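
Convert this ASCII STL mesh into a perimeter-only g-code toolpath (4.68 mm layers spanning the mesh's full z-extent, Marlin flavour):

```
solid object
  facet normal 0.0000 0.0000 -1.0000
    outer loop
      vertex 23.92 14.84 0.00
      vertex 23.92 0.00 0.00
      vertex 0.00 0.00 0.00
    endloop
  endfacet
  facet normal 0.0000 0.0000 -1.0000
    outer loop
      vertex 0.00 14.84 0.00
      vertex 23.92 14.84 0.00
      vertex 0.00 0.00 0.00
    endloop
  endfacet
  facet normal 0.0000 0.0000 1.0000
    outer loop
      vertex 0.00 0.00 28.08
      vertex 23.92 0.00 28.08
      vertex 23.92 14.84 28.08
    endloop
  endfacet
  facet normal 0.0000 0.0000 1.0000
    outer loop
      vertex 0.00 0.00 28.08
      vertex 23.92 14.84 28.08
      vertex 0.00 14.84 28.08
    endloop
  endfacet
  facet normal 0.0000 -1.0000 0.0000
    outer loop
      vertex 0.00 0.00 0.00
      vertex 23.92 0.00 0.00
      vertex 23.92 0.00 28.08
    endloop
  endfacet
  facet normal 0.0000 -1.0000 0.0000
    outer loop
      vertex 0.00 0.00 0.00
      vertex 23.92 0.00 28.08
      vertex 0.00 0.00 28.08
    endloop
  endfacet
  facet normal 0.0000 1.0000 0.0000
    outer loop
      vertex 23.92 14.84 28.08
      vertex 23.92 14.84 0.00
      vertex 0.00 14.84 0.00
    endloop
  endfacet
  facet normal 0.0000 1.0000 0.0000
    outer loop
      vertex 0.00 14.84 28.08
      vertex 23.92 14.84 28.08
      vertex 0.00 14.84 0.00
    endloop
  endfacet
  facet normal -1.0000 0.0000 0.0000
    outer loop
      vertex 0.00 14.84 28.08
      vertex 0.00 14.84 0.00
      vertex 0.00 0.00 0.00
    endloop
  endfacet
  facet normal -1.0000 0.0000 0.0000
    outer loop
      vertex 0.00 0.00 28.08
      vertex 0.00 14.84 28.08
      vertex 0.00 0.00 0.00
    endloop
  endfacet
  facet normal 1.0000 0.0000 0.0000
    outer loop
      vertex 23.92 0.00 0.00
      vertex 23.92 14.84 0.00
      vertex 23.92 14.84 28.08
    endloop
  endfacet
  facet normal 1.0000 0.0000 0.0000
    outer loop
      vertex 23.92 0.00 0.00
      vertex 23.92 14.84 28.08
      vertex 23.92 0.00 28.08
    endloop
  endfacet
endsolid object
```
; perimeter-only toolpath
G21 ; units = mm
G90 ; absolute positioning
G28 ; home
; layer 1
G0 Z4.68
G0 X0.00 Y0.00
G1 X23.92 Y0.00
G1 X23.92 Y14.84
G1 X0.00 Y14.84
G1 X0.00 Y0.00
; layer 2
G0 Z9.36
G0 X0.00 Y0.00
G1 X23.92 Y0.00
G1 X23.92 Y14.84
G1 X0.00 Y14.84
G1 X0.00 Y0.00
; layer 3
G0 Z14.04
G0 X0.00 Y0.00
G1 X23.92 Y0.00
G1 X23.92 Y14.84
G1 X0.00 Y14.84
G1 X0.00 Y0.00
; layer 4
G0 Z18.72
G0 X0.00 Y0.00
G1 X23.92 Y0.00
G1 X23.92 Y14.84
G1 X0.00 Y14.84
G1 X0.00 Y0.00
; layer 5
G0 Z23.40
G0 X0.00 Y0.00
G1 X23.92 Y0.00
G1 X23.92 Y14.84
G1 X0.00 Y14.84
G1 X0.00 Y0.00
; layer 6
G0 Z28.08
G0 X0.00 Y0.00
G1 X23.92 Y0.00
G1 X23.92 Y14.84
G1 X0.00 Y14.84
G1 X0.00 Y0.00
M2 ; end

The solid is a rectangular box, roughly 23.9 × 14.8 mm footprint and 28.1 mm tall. Slicing at Δz = 4.68 mm — 6 equal slices spanning the solid's height, so layer i sits at z = i·h/6 — gives 6 non-empty perimeters. Each is a 4-segment closed polygon; G0 lifts to the layer z and rapids to the start vertex, then G1 traces the edges.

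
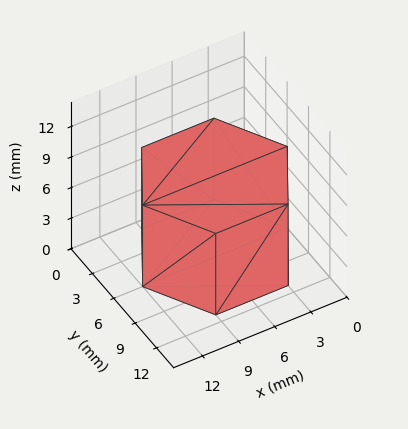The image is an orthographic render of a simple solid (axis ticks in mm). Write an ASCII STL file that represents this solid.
Reading the render: the shape is a regular 6-sided prism (a cylinder approximated with 6 flat sides), circumscribed radius ≈ 6 mm, height ≈ 8 mm (dimensions read to the nearest mm from the axis ticks). For the STL, each face is triangulated and given an outward normal.

solid part
  facet normal 0.0000 0.0000 -1.0000
    outer loop
      vertex 3.00 11.20 0.00
      vertex 9.00 11.20 0.00
      vertex 12.00 6.00 0.00
    endloop
  endfacet
  facet normal 0.0000 0.0000 -1.0000
    outer loop
      vertex 0.00 6.00 0.00
      vertex 3.00 11.20 0.00
      vertex 12.00 6.00 0.00
    endloop
  endfacet
  facet normal 0.0000 0.0000 -1.0000
    outer loop
      vertex 3.00 0.80 0.00
      vertex 0.00 6.00 0.00
      vertex 12.00 6.00 0.00
    endloop
  endfacet
  facet normal 0.0000 0.0000 -1.0000
    outer loop
      vertex 9.00 0.80 0.00
      vertex 3.00 0.80 0.00
      vertex 12.00 6.00 0.00
    endloop
  endfacet
  facet normal 0.0000 0.0000 1.0000
    outer loop
      vertex 12.00 6.00 8.00
      vertex 9.00 11.20 8.00
      vertex 3.00 11.20 8.00
    endloop
  endfacet
  facet normal 0.0000 0.0000 1.0000
    outer loop
      vertex 12.00 6.00 8.00
      vertex 3.00 11.20 8.00
      vertex 0.00 6.00 8.00
    endloop
  endfacet
  facet normal 0.0000 0.0000 1.0000
    outer loop
      vertex 12.00 6.00 8.00
      vertex 0.00 6.00 8.00
      vertex 3.00 0.80 8.00
    endloop
  endfacet
  facet normal 0.0000 0.0000 1.0000
    outer loop
      vertex 12.00 6.00 8.00
      vertex 3.00 0.80 8.00
      vertex 9.00 0.80 8.00
    endloop
  endfacet
  facet normal 0.8662 0.4997 0.0000
    outer loop
      vertex 12.00 6.00 0.00
      vertex 9.00 11.20 0.00
      vertex 9.00 11.20 8.00
    endloop
  endfacet
  facet normal 0.8662 0.4997 0.0000
    outer loop
      vertex 12.00 6.00 0.00
      vertex 9.00 11.20 8.00
      vertex 12.00 6.00 8.00
    endloop
  endfacet
  facet normal 0.0000 1.0000 0.0000
    outer loop
      vertex 9.00 11.20 0.00
      vertex 3.00 11.20 0.00
      vertex 3.00 11.20 8.00
    endloop
  endfacet
  facet normal 0.0000 1.0000 0.0000
    outer loop
      vertex 9.00 11.20 0.00
      vertex 3.00 11.20 8.00
      vertex 9.00 11.20 8.00
    endloop
  endfacet
  facet normal -0.8662 0.4997 0.0000
    outer loop
      vertex 3.00 11.20 0.00
      vertex 0.00 6.00 0.00
      vertex 0.00 6.00 8.00
    endloop
  endfacet
  facet normal -0.8662 0.4997 0.0000
    outer loop
      vertex 3.00 11.20 0.00
      vertex 0.00 6.00 8.00
      vertex 3.00 11.20 8.00
    endloop
  endfacet
  facet normal -0.8662 -0.4997 0.0000
    outer loop
      vertex 0.00 6.00 0.00
      vertex 3.00 0.80 0.00
      vertex 3.00 0.80 8.00
    endloop
  endfacet
  facet normal -0.8662 -0.4997 0.0000
    outer loop
      vertex 0.00 6.00 0.00
      vertex 3.00 0.80 8.00
      vertex 0.00 6.00 8.00
    endloop
  endfacet
  facet normal 0.0000 -1.0000 0.0000
    outer loop
      vertex 3.00 0.80 0.00
      vertex 9.00 0.80 0.00
      vertex 9.00 0.80 8.00
    endloop
  endfacet
  facet normal 0.0000 -1.0000 0.0000
    outer loop
      vertex 3.00 0.80 0.00
      vertex 9.00 0.80 8.00
      vertex 3.00 0.80 8.00
    endloop
  endfacet
  facet normal 0.8662 -0.4997 0.0000
    outer loop
      vertex 9.00 0.80 0.00
      vertex 12.00 6.00 0.00
      vertex 12.00 6.00 8.00
    endloop
  endfacet
  facet normal 0.8662 -0.4997 0.0000
    outer loop
      vertex 9.00 0.80 0.00
      vertex 12.00 6.00 8.00
      vertex 9.00 0.80 8.00
    endloop
  endfacet
endsolid part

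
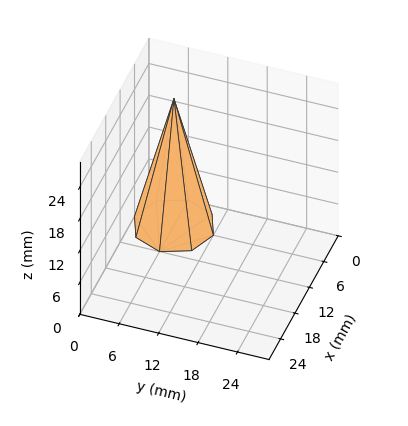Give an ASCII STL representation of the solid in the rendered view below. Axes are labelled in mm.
Reading the render: the shape is a regular 8-sided pyramid, base circumscribed radius ≈ 6 mm, apex at z ≈ 24 mm (dimensions read to the nearest mm from the axis ticks). For the STL, each face is triangulated and given an outward normal.

solid part
  facet normal 0.0000 0.0000 -1.0000
    outer loop
      vertex 6.00 12.00 0.00
      vertex 10.24 10.24 0.00
      vertex 12.00 6.00 0.00
    endloop
  endfacet
  facet normal 0.0000 0.0000 -1.0000
    outer loop
      vertex 1.76 10.24 0.00
      vertex 6.00 12.00 0.00
      vertex 12.00 6.00 0.00
    endloop
  endfacet
  facet normal 0.0000 0.0000 -1.0000
    outer loop
      vertex 0.00 6.00 0.00
      vertex 1.76 10.24 0.00
      vertex 12.00 6.00 0.00
    endloop
  endfacet
  facet normal 0.0000 0.0000 -1.0000
    outer loop
      vertex 1.76 1.76 0.00
      vertex 0.00 6.00 0.00
      vertex 12.00 6.00 0.00
    endloop
  endfacet
  facet normal 0.0000 0.0000 -1.0000
    outer loop
      vertex 6.00 0.00 0.00
      vertex 1.76 1.76 0.00
      vertex 12.00 6.00 0.00
    endloop
  endfacet
  facet normal 0.0000 0.0000 -1.0000
    outer loop
      vertex 10.24 1.76 0.00
      vertex 6.00 0.00 0.00
      vertex 12.00 6.00 0.00
    endloop
  endfacet
  facet normal 0.8999 0.3735 0.2250
    outer loop
      vertex 12.00 6.00 0.00
      vertex 10.24 10.24 0.00
      vertex 6.00 6.00 24.00
    endloop
  endfacet
  facet normal 0.3735 0.8999 0.2250
    outer loop
      vertex 10.24 10.24 0.00
      vertex 6.00 12.00 0.00
      vertex 6.00 6.00 24.00
    endloop
  endfacet
  facet normal -0.3735 0.8999 0.2250
    outer loop
      vertex 6.00 12.00 0.00
      vertex 1.76 10.24 0.00
      vertex 6.00 6.00 24.00
    endloop
  endfacet
  facet normal -0.8999 0.3735 0.2250
    outer loop
      vertex 1.76 10.24 0.00
      vertex 0.00 6.00 0.00
      vertex 6.00 6.00 24.00
    endloop
  endfacet
  facet normal -0.8999 -0.3735 0.2250
    outer loop
      vertex 0.00 6.00 0.00
      vertex 1.76 1.76 0.00
      vertex 6.00 6.00 24.00
    endloop
  endfacet
  facet normal -0.3735 -0.8999 0.2250
    outer loop
      vertex 1.76 1.76 0.00
      vertex 6.00 0.00 0.00
      vertex 6.00 6.00 24.00
    endloop
  endfacet
  facet normal 0.3735 -0.8999 0.2250
    outer loop
      vertex 6.00 0.00 0.00
      vertex 10.24 1.76 0.00
      vertex 6.00 6.00 24.00
    endloop
  endfacet
  facet normal 0.8999 -0.3735 0.2250
    outer loop
      vertex 10.24 1.76 0.00
      vertex 12.00 6.00 0.00
      vertex 6.00 6.00 24.00
    endloop
  endfacet
endsolid part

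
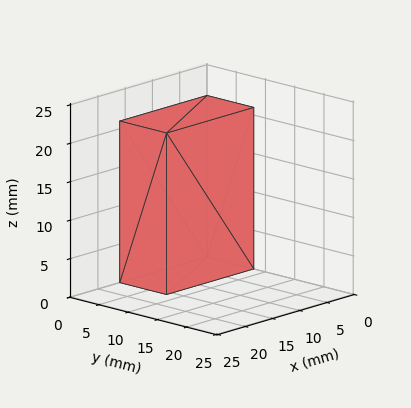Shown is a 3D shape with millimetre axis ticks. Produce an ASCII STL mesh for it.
Reading the render: the shape is a rectangular box, roughly 16 × 8 mm footprint and 21 mm tall (dimensions read to the nearest mm from the axis ticks). For the STL, each face is triangulated and given an outward normal.

solid part
  facet normal 0.0000 0.0000 -1.0000
    outer loop
      vertex 16.000 8.000 0.000
      vertex 16.000 0.000 0.000
      vertex 0.000 0.000 0.000
    endloop
  endfacet
  facet normal 0.0000 0.0000 -1.0000
    outer loop
      vertex 0.000 8.000 0.000
      vertex 16.000 8.000 0.000
      vertex 0.000 0.000 0.000
    endloop
  endfacet
  facet normal 0.0000 0.0000 1.0000
    outer loop
      vertex 0.000 0.000 21.000
      vertex 16.000 0.000 21.000
      vertex 16.000 8.000 21.000
    endloop
  endfacet
  facet normal 0.0000 0.0000 1.0000
    outer loop
      vertex 0.000 0.000 21.000
      vertex 16.000 8.000 21.000
      vertex 0.000 8.000 21.000
    endloop
  endfacet
  facet normal 0.0000 -1.0000 0.0000
    outer loop
      vertex 0.000 0.000 0.000
      vertex 16.000 0.000 0.000
      vertex 16.000 0.000 21.000
    endloop
  endfacet
  facet normal 0.0000 -1.0000 0.0000
    outer loop
      vertex 0.000 0.000 0.000
      vertex 16.000 0.000 21.000
      vertex 0.000 0.000 21.000
    endloop
  endfacet
  facet normal 0.0000 1.0000 0.0000
    outer loop
      vertex 16.000 8.000 21.000
      vertex 16.000 8.000 0.000
      vertex 0.000 8.000 0.000
    endloop
  endfacet
  facet normal 0.0000 1.0000 0.0000
    outer loop
      vertex 0.000 8.000 21.000
      vertex 16.000 8.000 21.000
      vertex 0.000 8.000 0.000
    endloop
  endfacet
  facet normal -1.0000 0.0000 0.0000
    outer loop
      vertex 0.000 8.000 21.000
      vertex 0.000 8.000 0.000
      vertex 0.000 0.000 0.000
    endloop
  endfacet
  facet normal -1.0000 0.0000 0.0000
    outer loop
      vertex 0.000 0.000 21.000
      vertex 0.000 8.000 21.000
      vertex 0.000 0.000 0.000
    endloop
  endfacet
  facet normal 1.0000 0.0000 0.0000
    outer loop
      vertex 16.000 0.000 0.000
      vertex 16.000 8.000 0.000
      vertex 16.000 8.000 21.000
    endloop
  endfacet
  facet normal 1.0000 0.0000 0.0000
    outer loop
      vertex 16.000 0.000 0.000
      vertex 16.000 8.000 21.000
      vertex 16.000 0.000 21.000
    endloop
  endfacet
endsolid part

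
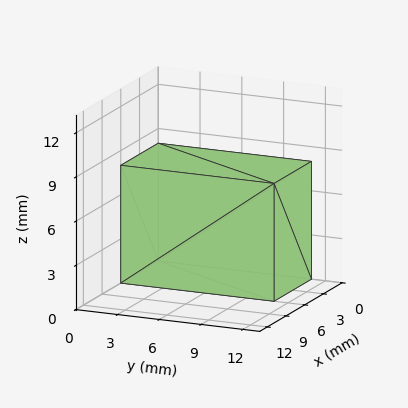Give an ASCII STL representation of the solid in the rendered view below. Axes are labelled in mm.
Reading the render: the shape is a rectangular box, roughly 6 × 11 mm footprint and 8 mm tall (dimensions read to the nearest mm from the axis ticks). For the STL, each face is triangulated and given an outward normal.

solid part
  facet normal 0.0000 0.0000 -1.0000
    outer loop
      vertex 6.00 11.00 0.00
      vertex 6.00 0.00 0.00
      vertex 0.00 0.00 0.00
    endloop
  endfacet
  facet normal 0.0000 0.0000 -1.0000
    outer loop
      vertex 0.00 11.00 0.00
      vertex 6.00 11.00 0.00
      vertex 0.00 0.00 0.00
    endloop
  endfacet
  facet normal 0.0000 0.0000 1.0000
    outer loop
      vertex 0.00 0.00 8.00
      vertex 6.00 0.00 8.00
      vertex 6.00 11.00 8.00
    endloop
  endfacet
  facet normal 0.0000 0.0000 1.0000
    outer loop
      vertex 0.00 0.00 8.00
      vertex 6.00 11.00 8.00
      vertex 0.00 11.00 8.00
    endloop
  endfacet
  facet normal 0.0000 -1.0000 0.0000
    outer loop
      vertex 0.00 0.00 0.00
      vertex 6.00 0.00 0.00
      vertex 6.00 0.00 8.00
    endloop
  endfacet
  facet normal 0.0000 -1.0000 0.0000
    outer loop
      vertex 0.00 0.00 0.00
      vertex 6.00 0.00 8.00
      vertex 0.00 0.00 8.00
    endloop
  endfacet
  facet normal 0.0000 1.0000 0.0000
    outer loop
      vertex 6.00 11.00 8.00
      vertex 6.00 11.00 0.00
      vertex 0.00 11.00 0.00
    endloop
  endfacet
  facet normal 0.0000 1.0000 0.0000
    outer loop
      vertex 0.00 11.00 8.00
      vertex 6.00 11.00 8.00
      vertex 0.00 11.00 0.00
    endloop
  endfacet
  facet normal -1.0000 0.0000 0.0000
    outer loop
      vertex 0.00 11.00 8.00
      vertex 0.00 11.00 0.00
      vertex 0.00 0.00 0.00
    endloop
  endfacet
  facet normal -1.0000 0.0000 0.0000
    outer loop
      vertex 0.00 0.00 8.00
      vertex 0.00 11.00 8.00
      vertex 0.00 0.00 0.00
    endloop
  endfacet
  facet normal 1.0000 0.0000 0.0000
    outer loop
      vertex 6.00 0.00 0.00
      vertex 6.00 11.00 0.00
      vertex 6.00 11.00 8.00
    endloop
  endfacet
  facet normal 1.0000 0.0000 0.0000
    outer loop
      vertex 6.00 0.00 0.00
      vertex 6.00 11.00 8.00
      vertex 6.00 0.00 8.00
    endloop
  endfacet
endsolid part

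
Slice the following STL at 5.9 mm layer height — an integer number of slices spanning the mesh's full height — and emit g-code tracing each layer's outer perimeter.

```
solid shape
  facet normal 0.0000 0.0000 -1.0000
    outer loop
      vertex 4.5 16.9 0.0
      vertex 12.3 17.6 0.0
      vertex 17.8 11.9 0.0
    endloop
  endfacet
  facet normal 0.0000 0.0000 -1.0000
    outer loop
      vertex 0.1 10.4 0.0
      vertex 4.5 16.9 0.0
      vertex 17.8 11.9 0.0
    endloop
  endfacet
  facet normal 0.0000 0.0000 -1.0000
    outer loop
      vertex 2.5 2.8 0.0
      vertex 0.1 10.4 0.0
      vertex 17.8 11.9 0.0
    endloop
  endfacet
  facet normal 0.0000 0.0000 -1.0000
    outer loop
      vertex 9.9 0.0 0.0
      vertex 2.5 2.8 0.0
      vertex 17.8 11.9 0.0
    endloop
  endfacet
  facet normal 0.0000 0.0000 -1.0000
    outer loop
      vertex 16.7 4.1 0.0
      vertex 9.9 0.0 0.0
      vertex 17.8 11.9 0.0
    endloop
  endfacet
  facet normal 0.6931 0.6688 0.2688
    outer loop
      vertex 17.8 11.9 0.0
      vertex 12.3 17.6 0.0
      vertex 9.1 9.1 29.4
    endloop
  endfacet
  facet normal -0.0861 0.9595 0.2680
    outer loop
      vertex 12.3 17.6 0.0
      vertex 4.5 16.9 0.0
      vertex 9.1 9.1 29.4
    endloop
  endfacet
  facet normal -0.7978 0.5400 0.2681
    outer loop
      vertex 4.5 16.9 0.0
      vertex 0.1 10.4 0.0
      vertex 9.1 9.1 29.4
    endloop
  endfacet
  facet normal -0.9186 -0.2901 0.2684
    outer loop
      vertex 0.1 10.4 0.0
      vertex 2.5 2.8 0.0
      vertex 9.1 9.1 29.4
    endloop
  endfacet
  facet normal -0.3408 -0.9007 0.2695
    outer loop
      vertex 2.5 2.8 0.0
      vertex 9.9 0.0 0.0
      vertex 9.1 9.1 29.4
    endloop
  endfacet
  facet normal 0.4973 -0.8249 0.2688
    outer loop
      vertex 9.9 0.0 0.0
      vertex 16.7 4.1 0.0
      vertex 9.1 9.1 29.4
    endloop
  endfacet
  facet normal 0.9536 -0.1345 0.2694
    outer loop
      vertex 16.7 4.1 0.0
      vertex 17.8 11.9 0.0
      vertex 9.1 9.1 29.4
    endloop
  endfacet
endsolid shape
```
; perimeter-only toolpath
G21 ; units = mm
G90 ; absolute positioning
G28 ; home
; layer 1
G0 Z5.9
G0 X16.1 Y11.3
G1 X11.7 Y15.9
G1 X5.4 Y15.3
G1 X1.9 Y10.1
G1 X3.8 Y4.1
G1 X9.7 Y1.8
G1 X15.2 Y5.1
G1 X16.1 Y11.3
; layer 2
G0 Z11.8
G0 X14.3 Y10.8
G1 X11.0 Y14.2
G1 X6.3 Y13.8
G1 X3.7 Y9.9
G1 X5.1 Y5.3
G1 X9.6 Y3.6
G1 X13.7 Y6.1
G1 X14.3 Y10.8
; layer 3
G0 Z17.6
G0 X12.6 Y10.2
G1 X10.4 Y12.5
G1 X7.3 Y12.2
G1 X5.5 Y9.6
G1 X6.5 Y6.6
G1 X9.4 Y5.5
G1 X12.1 Y7.1
G1 X12.6 Y10.2
; layer 4
G0 Z23.5
G0 X10.8 Y9.7
G1 X9.7 Y10.8
G1 X8.2 Y10.7
G1 X7.3 Y9.4
G1 X7.8 Y7.8
G1 X9.3 Y7.3
G1 X10.6 Y8.1
G1 X10.8 Y9.7
M2 ; end

The solid is a regular 7-sided pyramid, base circumscribed radius ≈ 9.1 mm, apex at z ≈ 29.4 mm. Slicing at Δz = 5.9 mm — 5 equal slices spanning the solid's height, so layer i sits at z = i·h/5 — gives 4 non-empty perimeters. Each is a 7-segment closed polygon; G0 lifts to the layer z and rapids to the start vertex, then G1 traces the edges. The cross-section shrinks linearly with z (the slice at the apex is degenerate and omitted).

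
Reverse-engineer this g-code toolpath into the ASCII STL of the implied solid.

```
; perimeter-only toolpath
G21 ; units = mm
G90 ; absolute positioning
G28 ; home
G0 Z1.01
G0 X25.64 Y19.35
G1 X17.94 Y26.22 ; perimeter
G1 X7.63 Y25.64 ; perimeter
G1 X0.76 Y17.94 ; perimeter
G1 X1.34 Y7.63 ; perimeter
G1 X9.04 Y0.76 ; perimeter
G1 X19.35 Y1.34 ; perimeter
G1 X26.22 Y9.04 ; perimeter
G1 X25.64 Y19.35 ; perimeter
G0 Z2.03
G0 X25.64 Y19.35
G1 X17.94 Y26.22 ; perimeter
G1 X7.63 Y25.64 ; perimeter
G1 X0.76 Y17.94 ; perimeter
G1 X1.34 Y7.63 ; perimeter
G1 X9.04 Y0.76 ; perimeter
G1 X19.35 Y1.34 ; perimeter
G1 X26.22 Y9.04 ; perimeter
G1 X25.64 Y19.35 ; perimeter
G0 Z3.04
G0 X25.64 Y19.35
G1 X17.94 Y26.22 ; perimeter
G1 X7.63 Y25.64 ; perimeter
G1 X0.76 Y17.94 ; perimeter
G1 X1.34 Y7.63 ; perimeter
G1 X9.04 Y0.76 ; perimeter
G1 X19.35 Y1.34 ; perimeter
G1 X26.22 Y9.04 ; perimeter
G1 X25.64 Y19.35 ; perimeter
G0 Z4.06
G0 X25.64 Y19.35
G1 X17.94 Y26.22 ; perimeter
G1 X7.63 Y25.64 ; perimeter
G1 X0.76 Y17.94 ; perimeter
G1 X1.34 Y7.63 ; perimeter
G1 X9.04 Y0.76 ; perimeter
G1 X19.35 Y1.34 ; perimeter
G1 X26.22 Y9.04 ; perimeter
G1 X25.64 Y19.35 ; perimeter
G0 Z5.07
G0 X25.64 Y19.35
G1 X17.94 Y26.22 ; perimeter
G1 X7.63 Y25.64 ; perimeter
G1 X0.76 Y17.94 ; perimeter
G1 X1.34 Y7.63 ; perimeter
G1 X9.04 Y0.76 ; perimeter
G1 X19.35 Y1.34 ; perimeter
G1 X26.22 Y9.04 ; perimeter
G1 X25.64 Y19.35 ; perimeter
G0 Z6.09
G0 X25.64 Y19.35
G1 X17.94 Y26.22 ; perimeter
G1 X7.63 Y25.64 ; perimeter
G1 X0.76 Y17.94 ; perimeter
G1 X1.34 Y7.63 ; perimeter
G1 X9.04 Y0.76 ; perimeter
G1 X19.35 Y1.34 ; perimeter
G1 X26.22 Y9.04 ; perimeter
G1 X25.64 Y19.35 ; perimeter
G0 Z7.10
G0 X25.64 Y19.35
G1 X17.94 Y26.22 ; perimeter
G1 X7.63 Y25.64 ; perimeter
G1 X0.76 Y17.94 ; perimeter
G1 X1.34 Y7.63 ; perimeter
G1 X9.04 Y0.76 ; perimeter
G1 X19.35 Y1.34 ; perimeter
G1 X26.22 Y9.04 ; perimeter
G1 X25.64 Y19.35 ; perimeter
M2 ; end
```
solid part
  facet normal 0.0000 0.0000 -1.0000
    outer loop
      vertex 7.63 25.64 0.00
      vertex 17.94 26.22 0.00
      vertex 25.64 19.35 0.00
    endloop
  endfacet
  facet normal 0.0000 0.0000 -1.0000
    outer loop
      vertex 0.76 17.94 0.00
      vertex 7.63 25.64 0.00
      vertex 25.64 19.35 0.00
    endloop
  endfacet
  facet normal 0.0000 0.0000 -1.0000
    outer loop
      vertex 1.34 7.63 0.00
      vertex 0.76 17.94 0.00
      vertex 25.64 19.35 0.00
    endloop
  endfacet
  facet normal 0.0000 0.0000 -1.0000
    outer loop
      vertex 9.04 0.76 0.00
      vertex 1.34 7.63 0.00
      vertex 25.64 19.35 0.00
    endloop
  endfacet
  facet normal 0.0000 0.0000 -1.0000
    outer loop
      vertex 19.35 1.34 0.00
      vertex 9.04 0.76 0.00
      vertex 25.64 19.35 0.00
    endloop
  endfacet
  facet normal 0.0000 0.0000 -1.0000
    outer loop
      vertex 26.22 9.04 0.00
      vertex 19.35 1.34 0.00
      vertex 25.64 19.35 0.00
    endloop
  endfacet
  facet normal 0.0000 0.0000 1.0000
    outer loop
      vertex 25.64 19.35 7.10
      vertex 17.94 26.22 7.10
      vertex 7.63 25.64 7.10
    endloop
  endfacet
  facet normal 0.0000 0.0000 1.0000
    outer loop
      vertex 25.64 19.35 7.10
      vertex 7.63 25.64 7.10
      vertex 0.76 17.94 7.10
    endloop
  endfacet
  facet normal 0.0000 0.0000 1.0000
    outer loop
      vertex 25.64 19.35 7.10
      vertex 0.76 17.94 7.10
      vertex 1.34 7.63 7.10
    endloop
  endfacet
  facet normal 0.0000 0.0000 1.0000
    outer loop
      vertex 25.64 19.35 7.10
      vertex 1.34 7.63 7.10
      vertex 9.04 0.76 7.10
    endloop
  endfacet
  facet normal 0.0000 0.0000 1.0000
    outer loop
      vertex 25.64 19.35 7.10
      vertex 9.04 0.76 7.10
      vertex 19.35 1.34 7.10
    endloop
  endfacet
  facet normal 0.0000 0.0000 1.0000
    outer loop
      vertex 25.64 19.35 7.10
      vertex 19.35 1.34 7.10
      vertex 26.22 9.04 7.10
    endloop
  endfacet
  facet normal 0.6657 0.7462 0.0000
    outer loop
      vertex 25.64 19.35 0.00
      vertex 17.94 26.22 0.00
      vertex 17.94 26.22 7.10
    endloop
  endfacet
  facet normal 0.6657 0.7462 0.0000
    outer loop
      vertex 25.64 19.35 0.00
      vertex 17.94 26.22 7.10
      vertex 25.64 19.35 7.10
    endloop
  endfacet
  facet normal -0.0562 0.9984 0.0000
    outer loop
      vertex 17.94 26.22 0.00
      vertex 7.63 25.64 0.00
      vertex 7.63 25.64 7.10
    endloop
  endfacet
  facet normal -0.0562 0.9984 0.0000
    outer loop
      vertex 17.94 26.22 0.00
      vertex 7.63 25.64 7.10
      vertex 17.94 26.22 7.10
    endloop
  endfacet
  facet normal -0.7462 0.6657 0.0000
    outer loop
      vertex 7.63 25.64 0.00
      vertex 0.76 17.94 0.00
      vertex 0.76 17.94 7.10
    endloop
  endfacet
  facet normal -0.7462 0.6657 0.0000
    outer loop
      vertex 7.63 25.64 0.00
      vertex 0.76 17.94 7.10
      vertex 7.63 25.64 7.10
    endloop
  endfacet
  facet normal -0.9984 -0.0562 0.0000
    outer loop
      vertex 0.76 17.94 0.00
      vertex 1.34 7.63 0.00
      vertex 1.34 7.63 7.10
    endloop
  endfacet
  facet normal -0.9984 -0.0562 0.0000
    outer loop
      vertex 0.76 17.94 0.00
      vertex 1.34 7.63 7.10
      vertex 0.76 17.94 7.10
    endloop
  endfacet
  facet normal -0.6657 -0.7462 0.0000
    outer loop
      vertex 1.34 7.63 0.00
      vertex 9.04 0.76 0.00
      vertex 9.04 0.76 7.10
    endloop
  endfacet
  facet normal -0.6657 -0.7462 0.0000
    outer loop
      vertex 1.34 7.63 0.00
      vertex 9.04 0.76 7.10
      vertex 1.34 7.63 7.10
    endloop
  endfacet
  facet normal 0.0562 -0.9984 0.0000
    outer loop
      vertex 9.04 0.76 0.00
      vertex 19.35 1.34 0.00
      vertex 19.35 1.34 7.10
    endloop
  endfacet
  facet normal 0.0562 -0.9984 0.0000
    outer loop
      vertex 9.04 0.76 0.00
      vertex 19.35 1.34 7.10
      vertex 9.04 0.76 7.10
    endloop
  endfacet
  facet normal 0.7462 -0.6657 0.0000
    outer loop
      vertex 19.35 1.34 0.00
      vertex 26.22 9.04 0.00
      vertex 26.22 9.04 7.10
    endloop
  endfacet
  facet normal 0.7462 -0.6657 0.0000
    outer loop
      vertex 19.35 1.34 0.00
      vertex 26.22 9.04 7.10
      vertex 19.35 1.34 7.10
    endloop
  endfacet
  facet normal 0.9984 0.0562 0.0000
    outer loop
      vertex 26.22 9.04 0.00
      vertex 25.64 19.35 0.00
      vertex 25.64 19.35 7.10
    endloop
  endfacet
  facet normal 0.9984 0.0562 0.0000
    outer loop
      vertex 26.22 9.04 0.00
      vertex 25.64 19.35 7.10
      vertex 26.22 9.04 7.10
    endloop
  endfacet
endsolid part

The G0 Z moves step by Δz≈1.01 mm. Every layer's G1 loop is the same polygon, so the solid is a straight extrusion of it from z=0 to z≈7.1. Closing with flat bottom and top caps and triangulating gives 28 facets — a regular 8-sided prism (a cylinder approximated with 8 flat sides), circumscribed radius ≈ 13.5 mm, height ≈ 7.1 mm.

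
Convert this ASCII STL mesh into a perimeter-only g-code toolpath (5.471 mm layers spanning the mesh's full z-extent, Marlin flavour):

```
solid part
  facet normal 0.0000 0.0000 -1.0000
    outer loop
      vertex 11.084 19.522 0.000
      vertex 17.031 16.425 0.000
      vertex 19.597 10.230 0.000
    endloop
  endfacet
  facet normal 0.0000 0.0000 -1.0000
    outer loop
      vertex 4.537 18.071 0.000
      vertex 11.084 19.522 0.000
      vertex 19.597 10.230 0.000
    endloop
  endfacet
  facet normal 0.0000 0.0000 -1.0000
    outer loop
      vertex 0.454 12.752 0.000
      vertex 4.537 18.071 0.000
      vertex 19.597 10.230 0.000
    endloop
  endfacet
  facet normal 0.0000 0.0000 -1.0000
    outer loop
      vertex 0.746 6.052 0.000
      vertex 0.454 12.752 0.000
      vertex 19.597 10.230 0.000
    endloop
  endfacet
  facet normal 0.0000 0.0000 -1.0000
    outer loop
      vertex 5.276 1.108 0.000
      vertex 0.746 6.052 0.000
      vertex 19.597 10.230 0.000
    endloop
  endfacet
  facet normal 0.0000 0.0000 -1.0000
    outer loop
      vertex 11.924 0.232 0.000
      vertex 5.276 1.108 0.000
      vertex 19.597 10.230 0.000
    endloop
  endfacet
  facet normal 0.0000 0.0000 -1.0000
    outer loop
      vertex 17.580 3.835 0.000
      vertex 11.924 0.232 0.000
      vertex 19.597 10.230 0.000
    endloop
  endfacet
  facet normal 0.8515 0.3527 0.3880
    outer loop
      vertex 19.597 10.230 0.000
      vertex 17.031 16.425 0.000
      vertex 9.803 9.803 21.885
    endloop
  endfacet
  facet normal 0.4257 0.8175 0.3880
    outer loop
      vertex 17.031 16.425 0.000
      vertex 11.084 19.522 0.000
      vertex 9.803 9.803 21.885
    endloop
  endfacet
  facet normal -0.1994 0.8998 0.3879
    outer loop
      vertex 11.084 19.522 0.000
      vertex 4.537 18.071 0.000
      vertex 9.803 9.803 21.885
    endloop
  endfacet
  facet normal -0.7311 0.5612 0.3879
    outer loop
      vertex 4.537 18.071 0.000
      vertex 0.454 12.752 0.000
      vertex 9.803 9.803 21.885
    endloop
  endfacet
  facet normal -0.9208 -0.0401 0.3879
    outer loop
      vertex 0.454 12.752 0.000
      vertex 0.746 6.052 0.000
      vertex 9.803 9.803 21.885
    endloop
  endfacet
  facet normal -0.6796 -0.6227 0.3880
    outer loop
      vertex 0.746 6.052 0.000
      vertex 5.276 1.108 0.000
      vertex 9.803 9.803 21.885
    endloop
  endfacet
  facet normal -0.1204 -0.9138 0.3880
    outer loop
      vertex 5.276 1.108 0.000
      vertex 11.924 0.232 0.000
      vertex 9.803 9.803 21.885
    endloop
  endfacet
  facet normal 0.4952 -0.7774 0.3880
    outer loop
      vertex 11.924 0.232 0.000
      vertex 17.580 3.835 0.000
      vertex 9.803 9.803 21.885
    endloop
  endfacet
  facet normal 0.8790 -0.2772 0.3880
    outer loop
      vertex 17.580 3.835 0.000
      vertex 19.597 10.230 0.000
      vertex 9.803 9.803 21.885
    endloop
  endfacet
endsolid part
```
; perimeter-only toolpath
G21 ; units = mm
G90 ; absolute positioning
G28 ; home
; layer 1
G0 Z5.471
G0 X17.149 Y10.123
G1 X15.224 Y14.770
G1 X10.764 Y17.092
G1 X5.854 Y16.004
G1 X2.791 Y12.015
G1 X3.010 Y6.990
G1 X6.408 Y3.282
G1 X11.394 Y2.625
G1 X15.636 Y5.327
G1 X17.149 Y10.123
; layer 2
G0 Z10.943
G0 X14.700 Y10.017
G1 X13.417 Y13.114
G1 X10.444 Y14.662
G1 X7.170 Y13.937
G1 X5.129 Y11.277
G1 X5.275 Y7.928
G1 X7.540 Y5.456
G1 X10.864 Y5.018
G1 X13.691 Y6.819
G1 X14.700 Y10.017
; layer 3
G0 Z16.414
G0 X12.252 Y9.910
G1 X11.610 Y11.459
G1 X10.123 Y12.233
G1 X8.487 Y11.870
G1 X7.466 Y10.540
G1 X7.539 Y8.865
G1 X8.671 Y7.629
G1 X10.333 Y7.410
G1 X11.747 Y8.311
G1 X12.252 Y9.910
M2 ; end

The solid is a regular 9-sided pyramid, base circumscribed radius ≈ 9.8 mm, apex at z ≈ 21.9 mm. Slicing at Δz = 5.471 mm — 4 equal slices spanning the solid's height, so layer i sits at z = i·h/4 — gives 3 non-empty perimeters. Each is a 9-segment closed polygon; G0 lifts to the layer z and rapids to the start vertex, then G1 traces the edges. The cross-section shrinks linearly with z (the slice at the apex is degenerate and omitted).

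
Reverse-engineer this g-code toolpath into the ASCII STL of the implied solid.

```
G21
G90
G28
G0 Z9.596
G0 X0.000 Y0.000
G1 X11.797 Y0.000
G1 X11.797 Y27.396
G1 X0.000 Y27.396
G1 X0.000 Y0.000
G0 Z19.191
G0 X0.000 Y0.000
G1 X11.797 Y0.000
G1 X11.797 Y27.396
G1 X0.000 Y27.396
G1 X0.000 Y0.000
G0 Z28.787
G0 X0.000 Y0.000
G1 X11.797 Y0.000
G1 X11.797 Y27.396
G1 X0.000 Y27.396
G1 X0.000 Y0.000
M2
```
solid part
  facet normal 0.0000 0.0000 -1.0000
    outer loop
      vertex 11.797 27.396 0.000
      vertex 11.797 0.000 0.000
      vertex 0.000 0.000 0.000
    endloop
  endfacet
  facet normal 0.0000 0.0000 -1.0000
    outer loop
      vertex 0.000 27.396 0.000
      vertex 11.797 27.396 0.000
      vertex 0.000 0.000 0.000
    endloop
  endfacet
  facet normal 0.0000 0.0000 1.0000
    outer loop
      vertex 0.000 0.000 28.787
      vertex 11.797 0.000 28.787
      vertex 11.797 27.396 28.787
    endloop
  endfacet
  facet normal 0.0000 0.0000 1.0000
    outer loop
      vertex 0.000 0.000 28.787
      vertex 11.797 27.396 28.787
      vertex 0.000 27.396 28.787
    endloop
  endfacet
  facet normal 0.0000 -1.0000 0.0000
    outer loop
      vertex 0.000 0.000 0.000
      vertex 11.797 0.000 0.000
      vertex 11.797 0.000 28.787
    endloop
  endfacet
  facet normal 0.0000 -1.0000 0.0000
    outer loop
      vertex 0.000 0.000 0.000
      vertex 11.797 0.000 28.787
      vertex 0.000 0.000 28.787
    endloop
  endfacet
  facet normal 0.0000 1.0000 0.0000
    outer loop
      vertex 11.797 27.396 28.787
      vertex 11.797 27.396 0.000
      vertex 0.000 27.396 0.000
    endloop
  endfacet
  facet normal 0.0000 1.0000 0.0000
    outer loop
      vertex 0.000 27.396 28.787
      vertex 11.797 27.396 28.787
      vertex 0.000 27.396 0.000
    endloop
  endfacet
  facet normal -1.0000 0.0000 0.0000
    outer loop
      vertex 0.000 27.396 28.787
      vertex 0.000 27.396 0.000
      vertex 0.000 0.000 0.000
    endloop
  endfacet
  facet normal -1.0000 0.0000 0.0000
    outer loop
      vertex 0.000 0.000 28.787
      vertex 0.000 27.396 28.787
      vertex 0.000 0.000 0.000
    endloop
  endfacet
  facet normal 1.0000 0.0000 0.0000
    outer loop
      vertex 11.797 0.000 0.000
      vertex 11.797 27.396 0.000
      vertex 11.797 27.396 28.787
    endloop
  endfacet
  facet normal 1.0000 0.0000 0.0000
    outer loop
      vertex 11.797 0.000 0.000
      vertex 11.797 27.396 28.787
      vertex 11.797 0.000 28.787
    endloop
  endfacet
endsolid part

The G0 Z moves step by Δz≈9.596 mm. Every layer's G1 loop is the same polygon, so the solid is a straight extrusion of it from z=0 to z≈28.8. Closing with flat bottom and top caps and triangulating gives 12 facets — a rectangular box, roughly 11.8 × 27.4 mm footprint and 28.8 mm tall.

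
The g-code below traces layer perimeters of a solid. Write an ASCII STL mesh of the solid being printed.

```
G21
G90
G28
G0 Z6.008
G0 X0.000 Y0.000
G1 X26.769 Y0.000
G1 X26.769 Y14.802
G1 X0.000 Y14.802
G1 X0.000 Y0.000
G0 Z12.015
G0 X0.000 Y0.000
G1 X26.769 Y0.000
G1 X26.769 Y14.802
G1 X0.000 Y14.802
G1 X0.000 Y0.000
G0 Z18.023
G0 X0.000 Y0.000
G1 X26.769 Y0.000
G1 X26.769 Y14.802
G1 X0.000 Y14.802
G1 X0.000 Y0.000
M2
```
solid part
  facet normal 0.0000 0.0000 -1.0000
    outer loop
      vertex 26.769 14.802 0.000
      vertex 26.769 0.000 0.000
      vertex 0.000 0.000 0.000
    endloop
  endfacet
  facet normal 0.0000 0.0000 -1.0000
    outer loop
      vertex 0.000 14.802 0.000
      vertex 26.769 14.802 0.000
      vertex 0.000 0.000 0.000
    endloop
  endfacet
  facet normal 0.0000 0.0000 1.0000
    outer loop
      vertex 0.000 0.000 18.023
      vertex 26.769 0.000 18.023
      vertex 26.769 14.802 18.023
    endloop
  endfacet
  facet normal 0.0000 0.0000 1.0000
    outer loop
      vertex 0.000 0.000 18.023
      vertex 26.769 14.802 18.023
      vertex 0.000 14.802 18.023
    endloop
  endfacet
  facet normal 0.0000 -1.0000 0.0000
    outer loop
      vertex 0.000 0.000 0.000
      vertex 26.769 0.000 0.000
      vertex 26.769 0.000 18.023
    endloop
  endfacet
  facet normal 0.0000 -1.0000 0.0000
    outer loop
      vertex 0.000 0.000 0.000
      vertex 26.769 0.000 18.023
      vertex 0.000 0.000 18.023
    endloop
  endfacet
  facet normal 0.0000 1.0000 0.0000
    outer loop
      vertex 26.769 14.802 18.023
      vertex 26.769 14.802 0.000
      vertex 0.000 14.802 0.000
    endloop
  endfacet
  facet normal 0.0000 1.0000 0.0000
    outer loop
      vertex 0.000 14.802 18.023
      vertex 26.769 14.802 18.023
      vertex 0.000 14.802 0.000
    endloop
  endfacet
  facet normal -1.0000 0.0000 0.0000
    outer loop
      vertex 0.000 14.802 18.023
      vertex 0.000 14.802 0.000
      vertex 0.000 0.000 0.000
    endloop
  endfacet
  facet normal -1.0000 0.0000 0.0000
    outer loop
      vertex 0.000 0.000 18.023
      vertex 0.000 14.802 18.023
      vertex 0.000 0.000 0.000
    endloop
  endfacet
  facet normal 1.0000 0.0000 0.0000
    outer loop
      vertex 26.769 0.000 0.000
      vertex 26.769 14.802 0.000
      vertex 26.769 14.802 18.023
    endloop
  endfacet
  facet normal 1.0000 0.0000 0.0000
    outer loop
      vertex 26.769 0.000 0.000
      vertex 26.769 14.802 18.023
      vertex 26.769 0.000 18.023
    endloop
  endfacet
endsolid part

The G0 Z moves step by Δz≈6.008 mm. Every layer's G1 loop is the same polygon, so the solid is a straight extrusion of it from z=0 to z≈18. Closing with flat bottom and top caps and triangulating gives 12 facets — a rectangular box, roughly 26.8 × 14.8 mm footprint and 18 mm tall.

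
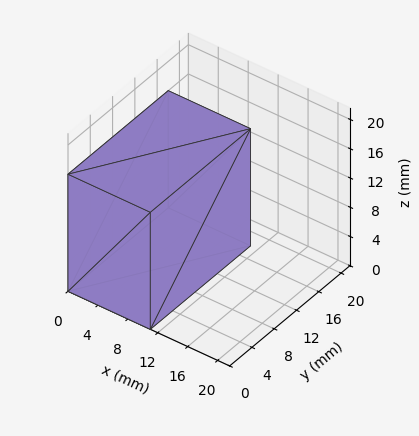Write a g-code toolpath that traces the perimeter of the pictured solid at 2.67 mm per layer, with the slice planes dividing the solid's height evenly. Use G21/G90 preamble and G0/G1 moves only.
Reading the render: the shape is a rectangular box, roughly 11 × 18 mm footprint and 16 mm tall (dimensions read to the nearest mm from the axis ticks). For the g-code, the solid's height is divided into equal slices at the stated Δz and each level perimeter traced with G1 moves after a G0 lift.

; perimeter-only toolpath
G21 ; units = mm
G90 ; absolute positioning
G28 ; home
; layer 1
G0 Z2.67
G0 X0.00 Y0.00
G1 X11.00 Y0.00
G1 X11.00 Y18.00
G1 X0.00 Y18.00
G1 X0.00 Y0.00
; layer 2
G0 Z5.33
G0 X0.00 Y0.00
G1 X11.00 Y0.00
G1 X11.00 Y18.00
G1 X0.00 Y18.00
G1 X0.00 Y0.00
; layer 3
G0 Z8.00
G0 X0.00 Y0.00
G1 X11.00 Y0.00
G1 X11.00 Y18.00
G1 X0.00 Y18.00
G1 X0.00 Y0.00
; layer 4
G0 Z10.67
G0 X0.00 Y0.00
G1 X11.00 Y0.00
G1 X11.00 Y18.00
G1 X0.00 Y18.00
G1 X0.00 Y0.00
; layer 5
G0 Z13.33
G0 X0.00 Y0.00
G1 X11.00 Y0.00
G1 X11.00 Y18.00
G1 X0.00 Y18.00
G1 X0.00 Y0.00
; layer 6
G0 Z16.00
G0 X0.00 Y0.00
G1 X11.00 Y0.00
G1 X11.00 Y18.00
G1 X0.00 Y18.00
G1 X0.00 Y0.00
M2 ; end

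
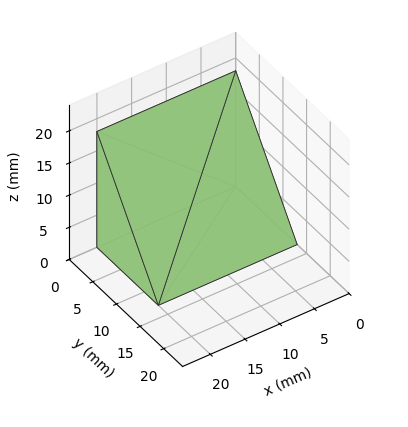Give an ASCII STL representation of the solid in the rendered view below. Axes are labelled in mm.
Reading the render: the shape is a wedge (ramp): 20 × 13 mm base, rising to 18 mm along the y=0 edge and sloping linearly to z=0 at y=13 (dimensions read to the nearest mm from the axis ticks). For the STL, each face is triangulated and given an outward normal.

solid part
  facet normal 0.0000 0.0000 -1.0000
    outer loop
      vertex 20.000 13.000 0.000
      vertex 20.000 0.000 0.000
      vertex 0.000 0.000 0.000
    endloop
  endfacet
  facet normal 0.0000 0.0000 -1.0000
    outer loop
      vertex 0.000 13.000 0.000
      vertex 20.000 13.000 0.000
      vertex 0.000 0.000 0.000
    endloop
  endfacet
  facet normal 0.0000 -1.0000 0.0000
    outer loop
      vertex 0.000 0.000 0.000
      vertex 20.000 0.000 0.000
      vertex 20.000 0.000 18.000
    endloop
  endfacet
  facet normal 0.0000 -1.0000 0.0000
    outer loop
      vertex 0.000 0.000 0.000
      vertex 20.000 0.000 18.000
      vertex 0.000 0.000 18.000
    endloop
  endfacet
  facet normal 0.0000 0.8107 0.5855
    outer loop
      vertex 0.000 0.000 18.000
      vertex 20.000 0.000 18.000
      vertex 20.000 13.000 0.000
    endloop
  endfacet
  facet normal 0.0000 0.8107 0.5855
    outer loop
      vertex 0.000 0.000 18.000
      vertex 20.000 13.000 0.000
      vertex 0.000 13.000 0.000
    endloop
  endfacet
  facet normal -1.0000 0.0000 0.0000
    outer loop
      vertex 0.000 0.000 18.000
      vertex 0.000 13.000 0.000
      vertex 0.000 0.000 0.000
    endloop
  endfacet
  facet normal 1.0000 0.0000 0.0000
    outer loop
      vertex 20.000 0.000 0.000
      vertex 20.000 13.000 0.000
      vertex 20.000 0.000 18.000
    endloop
  endfacet
endsolid part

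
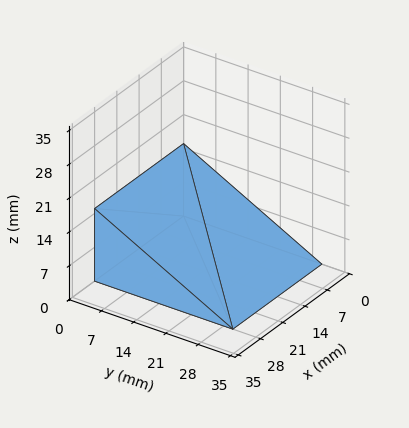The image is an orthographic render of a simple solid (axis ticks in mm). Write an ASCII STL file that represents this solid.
Reading the render: the shape is a wedge (ramp): 28 × 30 mm base, rising to 15 mm along the y=0 edge and sloping linearly to z=0 at y=30 (dimensions read to the nearest mm from the axis ticks). For the STL, each face is triangulated and given an outward normal.

solid part
  facet normal 0.0000 0.0000 -1.0000
    outer loop
      vertex 28.0 30.0 0.0
      vertex 28.0 0.0 0.0
      vertex 0.0 0.0 0.0
    endloop
  endfacet
  facet normal 0.0000 0.0000 -1.0000
    outer loop
      vertex 0.0 30.0 0.0
      vertex 28.0 30.0 0.0
      vertex 0.0 0.0 0.0
    endloop
  endfacet
  facet normal 0.0000 -1.0000 0.0000
    outer loop
      vertex 0.0 0.0 0.0
      vertex 28.0 0.0 0.0
      vertex 28.0 0.0 15.0
    endloop
  endfacet
  facet normal 0.0000 -1.0000 0.0000
    outer loop
      vertex 0.0 0.0 0.0
      vertex 28.0 0.0 15.0
      vertex 0.0 0.0 15.0
    endloop
  endfacet
  facet normal 0.0000 0.4472 0.8944
    outer loop
      vertex 0.0 0.0 15.0
      vertex 28.0 0.0 15.0
      vertex 28.0 30.0 0.0
    endloop
  endfacet
  facet normal 0.0000 0.4472 0.8944
    outer loop
      vertex 0.0 0.0 15.0
      vertex 28.0 30.0 0.0
      vertex 0.0 30.0 0.0
    endloop
  endfacet
  facet normal -1.0000 0.0000 0.0000
    outer loop
      vertex 0.0 0.0 15.0
      vertex 0.0 30.0 0.0
      vertex 0.0 0.0 0.0
    endloop
  endfacet
  facet normal 1.0000 0.0000 0.0000
    outer loop
      vertex 28.0 0.0 0.0
      vertex 28.0 30.0 0.0
      vertex 28.0 0.0 15.0
    endloop
  endfacet
endsolid part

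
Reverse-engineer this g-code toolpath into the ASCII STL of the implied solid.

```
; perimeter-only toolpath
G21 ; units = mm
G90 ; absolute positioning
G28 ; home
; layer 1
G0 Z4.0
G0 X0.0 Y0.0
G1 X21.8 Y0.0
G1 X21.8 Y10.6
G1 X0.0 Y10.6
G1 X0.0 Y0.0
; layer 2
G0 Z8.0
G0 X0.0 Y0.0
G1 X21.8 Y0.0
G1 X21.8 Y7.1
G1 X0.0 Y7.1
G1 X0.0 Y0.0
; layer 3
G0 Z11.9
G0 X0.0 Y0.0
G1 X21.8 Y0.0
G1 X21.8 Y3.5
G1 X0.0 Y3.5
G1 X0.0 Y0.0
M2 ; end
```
solid part
  facet normal 0.0000 0.0000 -1.0000
    outer loop
      vertex 21.8 14.2 0.0
      vertex 21.8 0.0 0.0
      vertex 0.0 0.0 0.0
    endloop
  endfacet
  facet normal 0.0000 0.0000 -1.0000
    outer loop
      vertex 0.0 14.2 0.0
      vertex 21.8 14.2 0.0
      vertex 0.0 0.0 0.0
    endloop
  endfacet
  facet normal 0.0000 -1.0000 0.0000
    outer loop
      vertex 0.0 0.0 0.0
      vertex 21.8 0.0 0.0
      vertex 21.8 0.0 15.9
    endloop
  endfacet
  facet normal 0.0000 -1.0000 0.0000
    outer loop
      vertex 0.0 0.0 0.0
      vertex 21.8 0.0 15.9
      vertex 0.0 0.0 15.9
    endloop
  endfacet
  facet normal 0.0000 0.7459 0.6661
    outer loop
      vertex 0.0 0.0 15.9
      vertex 21.8 0.0 15.9
      vertex 21.8 14.2 0.0
    endloop
  endfacet
  facet normal 0.0000 0.7459 0.6661
    outer loop
      vertex 0.0 0.0 15.9
      vertex 21.8 14.2 0.0
      vertex 0.0 14.2 0.0
    endloop
  endfacet
  facet normal -1.0000 0.0000 0.0000
    outer loop
      vertex 0.0 0.0 15.9
      vertex 0.0 14.2 0.0
      vertex 0.0 0.0 0.0
    endloop
  endfacet
  facet normal 1.0000 0.0000 0.0000
    outer loop
      vertex 21.8 0.0 0.0
      vertex 21.8 14.2 0.0
      vertex 21.8 0.0 15.9
    endloop
  endfacet
endsolid part

The G0 Z moves step by Δz≈4.0 mm. The G1 loops shrink linearly with z, so the solid tapers from its base footprint up to z≈15.9. Closing with a flat bottom cap and the tapered top and triangulating gives 8 facets — a wedge (ramp): 21.8 × 14.2 mm base, rising to 15.9 mm along the y=0 edge and sloping linearly to z=0 at y=14.2.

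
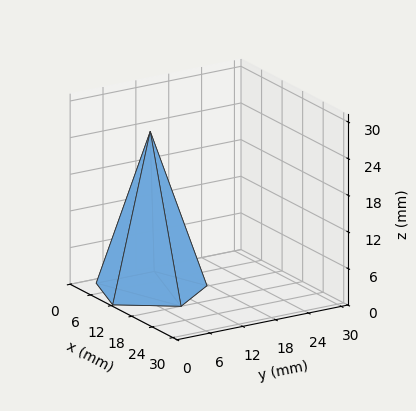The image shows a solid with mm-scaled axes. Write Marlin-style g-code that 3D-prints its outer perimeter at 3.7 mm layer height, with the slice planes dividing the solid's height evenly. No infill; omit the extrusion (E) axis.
Reading the render: the shape is a regular 5-sided pyramid, base circumscribed radius ≈ 9 mm, apex at z ≈ 26 mm (dimensions read to the nearest mm from the axis ticks). For the g-code, the solid's height is divided into equal slices at the stated Δz and each level perimeter traced with G1 moves after a G0 lift.

; perimeter-only toolpath
G21 ; units = mm
G90 ; absolute positioning
G28 ; home
; layer 1
G0 Z3.7
G0 X16.7 Y9.0
G1 X11.4 Y16.4
G1 X2.7 Y13.5
G1 X2.7 Y4.5
G1 X11.4 Y1.6
G1 X16.7 Y9.0
; layer 2
G0 Z7.4
G0 X15.4 Y9.0
G1 X11.0 Y15.1
G1 X3.8 Y12.8
G1 X3.8 Y5.2
G1 X11.0 Y2.9
G1 X15.4 Y9.0
; layer 3
G0 Z11.1
G0 X14.1 Y9.0
G1 X10.6 Y13.9
G1 X4.8 Y12.0
G1 X4.8 Y6.0
G1 X10.6 Y4.1
G1 X14.1 Y9.0
; layer 4
G0 Z14.9
G0 X12.9 Y9.0
G1 X10.2 Y12.7
G1 X5.9 Y11.3
G1 X5.9 Y6.7
G1 X10.2 Y5.3
G1 X12.9 Y9.0
; layer 5
G0 Z18.6
G0 X11.6 Y9.0
G1 X9.8 Y11.5
G1 X6.9 Y10.5
G1 X6.9 Y7.5
G1 X9.8 Y6.5
G1 X11.6 Y9.0
; layer 6
G0 Z22.3
G0 X10.3 Y9.0
G1 X9.4 Y10.2
G1 X8.0 Y9.8
G1 X8.0 Y8.2
G1 X9.4 Y7.8
G1 X10.3 Y9.0
M2 ; end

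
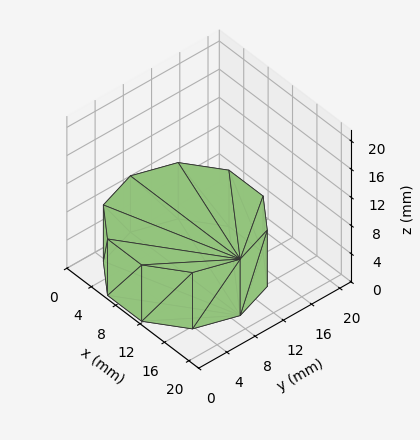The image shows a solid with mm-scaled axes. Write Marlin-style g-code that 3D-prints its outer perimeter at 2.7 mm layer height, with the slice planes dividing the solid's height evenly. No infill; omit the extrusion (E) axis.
Reading the render: the shape is a regular 10-sided prism (a cylinder approximated with 10 flat sides), circumscribed radius ≈ 9 mm, height ≈ 8 mm (dimensions read to the nearest mm from the axis ticks). For the g-code, the solid's height is divided into equal slices at the stated Δz and each level perimeter traced with G1 moves after a G0 lift.

; perimeter-only toolpath
G21 ; units = mm
G90 ; absolute positioning
G28 ; home
; layer 1
G0 Z2.7
G0 X18.0 Y9.0
G1 X16.3 Y14.3
G1 X11.8 Y17.6
G1 X6.2 Y17.6
G1 X1.7 Y14.3
G1 X0.0 Y9.0
G1 X1.7 Y3.7
G1 X6.2 Y0.4
G1 X11.8 Y0.4
G1 X16.3 Y3.7
G1 X18.0 Y9.0
; layer 2
G0 Z5.3
G0 X18.0 Y9.0
G1 X16.3 Y14.3
G1 X11.8 Y17.6
G1 X6.2 Y17.6
G1 X1.7 Y14.3
G1 X0.0 Y9.0
G1 X1.7 Y3.7
G1 X6.2 Y0.4
G1 X11.8 Y0.4
G1 X16.3 Y3.7
G1 X18.0 Y9.0
; layer 3
G0 Z8.0
G0 X18.0 Y9.0
G1 X16.3 Y14.3
G1 X11.8 Y17.6
G1 X6.2 Y17.6
G1 X1.7 Y14.3
G1 X0.0 Y9.0
G1 X1.7 Y3.7
G1 X6.2 Y0.4
G1 X11.8 Y0.4
G1 X16.3 Y3.7
G1 X18.0 Y9.0
M2 ; end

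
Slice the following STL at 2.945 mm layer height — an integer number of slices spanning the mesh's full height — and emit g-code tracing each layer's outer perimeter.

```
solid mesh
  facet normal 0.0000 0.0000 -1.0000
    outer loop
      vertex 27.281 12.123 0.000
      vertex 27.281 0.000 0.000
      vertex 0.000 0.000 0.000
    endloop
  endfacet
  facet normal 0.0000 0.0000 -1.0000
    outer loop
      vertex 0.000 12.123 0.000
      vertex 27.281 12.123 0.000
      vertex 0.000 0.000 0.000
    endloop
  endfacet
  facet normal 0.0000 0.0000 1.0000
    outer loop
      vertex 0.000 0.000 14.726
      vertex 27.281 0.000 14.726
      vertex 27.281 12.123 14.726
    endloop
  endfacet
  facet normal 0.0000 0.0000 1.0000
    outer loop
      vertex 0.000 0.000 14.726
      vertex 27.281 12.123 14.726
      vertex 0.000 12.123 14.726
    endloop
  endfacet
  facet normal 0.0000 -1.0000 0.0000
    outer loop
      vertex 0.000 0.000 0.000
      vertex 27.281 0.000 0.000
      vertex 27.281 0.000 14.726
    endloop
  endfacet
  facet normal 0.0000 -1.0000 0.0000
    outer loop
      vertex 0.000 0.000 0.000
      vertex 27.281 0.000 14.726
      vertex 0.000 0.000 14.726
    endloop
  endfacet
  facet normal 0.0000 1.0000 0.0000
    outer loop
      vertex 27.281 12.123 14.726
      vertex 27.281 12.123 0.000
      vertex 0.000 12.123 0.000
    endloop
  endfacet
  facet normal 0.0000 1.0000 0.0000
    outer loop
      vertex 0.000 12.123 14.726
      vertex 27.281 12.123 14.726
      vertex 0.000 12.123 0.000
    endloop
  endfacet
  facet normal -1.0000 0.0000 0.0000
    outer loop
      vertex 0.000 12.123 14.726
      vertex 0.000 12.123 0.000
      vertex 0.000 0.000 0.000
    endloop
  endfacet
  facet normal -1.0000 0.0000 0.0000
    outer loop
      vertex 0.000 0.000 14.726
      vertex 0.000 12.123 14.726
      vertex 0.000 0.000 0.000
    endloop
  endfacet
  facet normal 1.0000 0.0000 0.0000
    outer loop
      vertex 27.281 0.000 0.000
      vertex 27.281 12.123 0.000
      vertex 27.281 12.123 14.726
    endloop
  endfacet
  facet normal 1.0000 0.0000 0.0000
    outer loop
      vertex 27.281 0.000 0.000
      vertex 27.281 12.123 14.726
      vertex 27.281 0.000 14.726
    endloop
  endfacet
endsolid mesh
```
; perimeter-only toolpath
G21 ; units = mm
G90 ; absolute positioning
G28 ; home
; layer 1
G0 Z2.945
G0 X0.000 Y0.000
G1 X27.281 Y0.000
G1 X27.281 Y12.123
G1 X0.000 Y12.123
G1 X0.000 Y0.000
; layer 2
G0 Z5.890
G0 X0.000 Y0.000
G1 X27.281 Y0.000
G1 X27.281 Y12.123
G1 X0.000 Y12.123
G1 X0.000 Y0.000
; layer 3
G0 Z8.836
G0 X0.000 Y0.000
G1 X27.281 Y0.000
G1 X27.281 Y12.123
G1 X0.000 Y12.123
G1 X0.000 Y0.000
; layer 4
G0 Z11.781
G0 X0.000 Y0.000
G1 X27.281 Y0.000
G1 X27.281 Y12.123
G1 X0.000 Y12.123
G1 X0.000 Y0.000
; layer 5
G0 Z14.726
G0 X0.000 Y0.000
G1 X27.281 Y0.000
G1 X27.281 Y12.123
G1 X0.000 Y12.123
G1 X0.000 Y0.000
M2 ; end

The solid is a rectangular box, roughly 27.3 × 12.1 mm footprint and 14.7 mm tall. Slicing at Δz = 2.945 mm — 5 equal slices spanning the solid's height, so layer i sits at z = i·h/5 — gives 5 non-empty perimeters. Each is a 4-segment closed polygon; G0 lifts to the layer z and rapids to the start vertex, then G1 traces the edges.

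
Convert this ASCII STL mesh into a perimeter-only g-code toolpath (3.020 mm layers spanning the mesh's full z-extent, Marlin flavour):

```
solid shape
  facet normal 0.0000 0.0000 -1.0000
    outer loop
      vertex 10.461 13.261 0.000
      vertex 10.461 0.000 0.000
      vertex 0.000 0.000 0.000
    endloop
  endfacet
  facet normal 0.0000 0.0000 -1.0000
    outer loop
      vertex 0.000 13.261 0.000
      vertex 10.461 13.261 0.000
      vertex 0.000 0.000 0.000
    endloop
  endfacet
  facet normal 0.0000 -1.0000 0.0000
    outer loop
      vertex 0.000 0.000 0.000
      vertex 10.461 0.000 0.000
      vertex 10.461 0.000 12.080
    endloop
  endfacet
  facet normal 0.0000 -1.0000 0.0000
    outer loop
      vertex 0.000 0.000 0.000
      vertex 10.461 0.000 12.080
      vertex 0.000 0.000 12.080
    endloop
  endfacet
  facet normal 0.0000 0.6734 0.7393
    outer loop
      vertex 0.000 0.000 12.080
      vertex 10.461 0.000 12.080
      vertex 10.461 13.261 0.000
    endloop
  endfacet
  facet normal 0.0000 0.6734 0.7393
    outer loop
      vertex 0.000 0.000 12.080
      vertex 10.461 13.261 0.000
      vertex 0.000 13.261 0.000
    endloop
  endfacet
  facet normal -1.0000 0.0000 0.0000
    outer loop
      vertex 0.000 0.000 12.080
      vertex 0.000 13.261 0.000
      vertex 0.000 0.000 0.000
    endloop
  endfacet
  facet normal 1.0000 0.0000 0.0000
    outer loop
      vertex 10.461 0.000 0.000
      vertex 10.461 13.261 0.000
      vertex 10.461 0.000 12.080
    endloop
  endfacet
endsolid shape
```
; perimeter-only toolpath
G21 ; units = mm
G90 ; absolute positioning
G28 ; home
; layer 1
G0 Z3.020
G0 X0.000 Y0.000
G1 X10.461 Y0.000
G1 X10.461 Y9.946
G1 X0.000 Y9.946
G1 X0.000 Y0.000
; layer 2
G0 Z6.040
G0 X0.000 Y0.000
G1 X10.461 Y0.000
G1 X10.461 Y6.630
G1 X0.000 Y6.630
G1 X0.000 Y0.000
; layer 3
G0 Z9.060
G0 X0.000 Y0.000
G1 X10.461 Y0.000
G1 X10.461 Y3.315
G1 X0.000 Y3.315
G1 X0.000 Y0.000
M2 ; end

The solid is a wedge (ramp): 10.5 × 13.3 mm base, rising to 12.1 mm along the y=0 edge and sloping linearly to z=0 at y=13.3. Slicing at Δz = 3.020 mm — 4 equal slices spanning the solid's height, so layer i sits at z = i·h/4 — gives 3 non-empty perimeters. Each is a 4-segment closed polygon; G0 lifts to the layer z and rapids to the start vertex, then G1 traces the edges. The cross-section shrinks linearly with z (the slice at the apex is degenerate and omitted).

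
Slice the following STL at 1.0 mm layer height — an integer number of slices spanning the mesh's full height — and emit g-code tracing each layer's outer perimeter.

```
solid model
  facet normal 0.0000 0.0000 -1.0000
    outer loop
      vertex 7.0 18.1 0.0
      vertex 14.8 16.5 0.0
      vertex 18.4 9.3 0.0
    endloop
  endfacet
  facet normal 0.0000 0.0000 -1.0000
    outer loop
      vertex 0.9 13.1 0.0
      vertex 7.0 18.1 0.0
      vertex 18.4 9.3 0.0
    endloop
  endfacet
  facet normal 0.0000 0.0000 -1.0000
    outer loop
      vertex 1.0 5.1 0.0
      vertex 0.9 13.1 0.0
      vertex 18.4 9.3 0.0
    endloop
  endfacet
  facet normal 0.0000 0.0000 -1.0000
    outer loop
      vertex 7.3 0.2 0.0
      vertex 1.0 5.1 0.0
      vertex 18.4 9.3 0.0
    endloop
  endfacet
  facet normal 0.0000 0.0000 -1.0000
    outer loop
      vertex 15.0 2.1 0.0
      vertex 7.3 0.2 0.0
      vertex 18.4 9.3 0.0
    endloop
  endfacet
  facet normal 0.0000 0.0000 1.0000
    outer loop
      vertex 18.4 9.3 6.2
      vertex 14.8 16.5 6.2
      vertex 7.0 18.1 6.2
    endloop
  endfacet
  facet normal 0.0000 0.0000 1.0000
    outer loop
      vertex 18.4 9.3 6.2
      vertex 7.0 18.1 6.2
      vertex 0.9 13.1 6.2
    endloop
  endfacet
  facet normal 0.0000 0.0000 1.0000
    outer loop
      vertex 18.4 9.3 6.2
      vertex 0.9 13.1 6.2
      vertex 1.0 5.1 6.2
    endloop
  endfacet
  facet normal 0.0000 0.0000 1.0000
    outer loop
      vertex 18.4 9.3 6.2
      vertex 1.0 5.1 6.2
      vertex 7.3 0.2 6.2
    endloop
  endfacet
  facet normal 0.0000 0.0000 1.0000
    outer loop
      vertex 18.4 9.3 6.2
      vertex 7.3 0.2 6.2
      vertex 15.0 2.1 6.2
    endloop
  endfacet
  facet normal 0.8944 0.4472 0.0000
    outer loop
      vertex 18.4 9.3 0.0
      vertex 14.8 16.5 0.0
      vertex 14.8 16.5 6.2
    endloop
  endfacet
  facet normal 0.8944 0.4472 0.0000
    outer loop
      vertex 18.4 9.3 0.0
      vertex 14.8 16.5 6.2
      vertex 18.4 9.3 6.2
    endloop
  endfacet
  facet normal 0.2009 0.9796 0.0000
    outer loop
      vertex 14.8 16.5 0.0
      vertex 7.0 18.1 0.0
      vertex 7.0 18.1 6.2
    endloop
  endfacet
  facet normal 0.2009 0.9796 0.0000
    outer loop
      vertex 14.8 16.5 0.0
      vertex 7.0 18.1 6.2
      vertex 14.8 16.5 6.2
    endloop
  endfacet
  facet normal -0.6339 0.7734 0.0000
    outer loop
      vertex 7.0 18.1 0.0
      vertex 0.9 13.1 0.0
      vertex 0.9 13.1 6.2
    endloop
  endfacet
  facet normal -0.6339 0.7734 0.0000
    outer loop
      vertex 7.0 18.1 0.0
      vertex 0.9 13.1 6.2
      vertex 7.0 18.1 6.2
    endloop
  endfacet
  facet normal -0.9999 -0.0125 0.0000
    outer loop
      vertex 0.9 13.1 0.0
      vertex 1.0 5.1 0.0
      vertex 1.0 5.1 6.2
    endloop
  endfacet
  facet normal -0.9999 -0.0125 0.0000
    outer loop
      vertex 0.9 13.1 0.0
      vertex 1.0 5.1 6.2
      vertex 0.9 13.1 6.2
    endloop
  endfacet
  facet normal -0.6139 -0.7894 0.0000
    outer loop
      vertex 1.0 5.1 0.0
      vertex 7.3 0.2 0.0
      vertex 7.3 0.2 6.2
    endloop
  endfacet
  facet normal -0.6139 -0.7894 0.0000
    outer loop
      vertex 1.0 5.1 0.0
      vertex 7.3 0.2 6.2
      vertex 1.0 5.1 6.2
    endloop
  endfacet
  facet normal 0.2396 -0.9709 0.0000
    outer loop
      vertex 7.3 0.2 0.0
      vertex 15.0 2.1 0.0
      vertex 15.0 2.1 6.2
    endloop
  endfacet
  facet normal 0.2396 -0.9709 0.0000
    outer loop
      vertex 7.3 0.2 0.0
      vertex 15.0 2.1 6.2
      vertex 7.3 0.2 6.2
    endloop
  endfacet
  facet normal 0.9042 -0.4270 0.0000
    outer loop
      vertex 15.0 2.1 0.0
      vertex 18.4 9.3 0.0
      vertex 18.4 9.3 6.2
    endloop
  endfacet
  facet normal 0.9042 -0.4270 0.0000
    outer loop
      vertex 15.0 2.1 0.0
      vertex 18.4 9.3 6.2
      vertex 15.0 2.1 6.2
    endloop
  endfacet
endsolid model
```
; perimeter-only toolpath
G21 ; units = mm
G90 ; absolute positioning
G28 ; home
; layer 1
G0 Z1.0
G0 X18.4 Y9.3
G1 X14.8 Y16.5
G1 X7.0 Y18.1
G1 X0.9 Y13.1
G1 X1.0 Y5.1
G1 X7.3 Y0.2
G1 X15.0 Y2.1
G1 X18.4 Y9.3
; layer 2
G0 Z2.1
G0 X18.4 Y9.3
G1 X14.8 Y16.5
G1 X7.0 Y18.1
G1 X0.9 Y13.1
G1 X1.0 Y5.1
G1 X7.3 Y0.2
G1 X15.0 Y2.1
G1 X18.4 Y9.3
; layer 3
G0 Z3.1
G0 X18.4 Y9.3
G1 X14.8 Y16.5
G1 X7.0 Y18.1
G1 X0.9 Y13.1
G1 X1.0 Y5.1
G1 X7.3 Y0.2
G1 X15.0 Y2.1
G1 X18.4 Y9.3
; layer 4
G0 Z4.1
G0 X18.4 Y9.3
G1 X14.8 Y16.5
G1 X7.0 Y18.1
G1 X0.9 Y13.1
G1 X1.0 Y5.1
G1 X7.3 Y0.2
G1 X15.0 Y2.1
G1 X18.4 Y9.3
; layer 5
G0 Z5.2
G0 X18.4 Y9.3
G1 X14.8 Y16.5
G1 X7.0 Y18.1
G1 X0.9 Y13.1
G1 X1.0 Y5.1
G1 X7.3 Y0.2
G1 X15.0 Y2.1
G1 X18.4 Y9.3
; layer 6
G0 Z6.2
G0 X18.4 Y9.3
G1 X14.8 Y16.5
G1 X7.0 Y18.1
G1 X0.9 Y13.1
G1 X1.0 Y5.1
G1 X7.3 Y0.2
G1 X15.0 Y2.1
G1 X18.4 Y9.3
M2 ; end

The solid is a regular 7-sided prism (a cylinder approximated with 7 flat sides), circumscribed radius ≈ 9.2 mm, height ≈ 6.2 mm. Slicing at Δz = 1.0 mm — 6 equal slices spanning the solid's height, so layer i sits at z = i·h/6 — gives 6 non-empty perimeters. Each is a 7-segment closed polygon; G0 lifts to the layer z and rapids to the start vertex, then G1 traces the edges.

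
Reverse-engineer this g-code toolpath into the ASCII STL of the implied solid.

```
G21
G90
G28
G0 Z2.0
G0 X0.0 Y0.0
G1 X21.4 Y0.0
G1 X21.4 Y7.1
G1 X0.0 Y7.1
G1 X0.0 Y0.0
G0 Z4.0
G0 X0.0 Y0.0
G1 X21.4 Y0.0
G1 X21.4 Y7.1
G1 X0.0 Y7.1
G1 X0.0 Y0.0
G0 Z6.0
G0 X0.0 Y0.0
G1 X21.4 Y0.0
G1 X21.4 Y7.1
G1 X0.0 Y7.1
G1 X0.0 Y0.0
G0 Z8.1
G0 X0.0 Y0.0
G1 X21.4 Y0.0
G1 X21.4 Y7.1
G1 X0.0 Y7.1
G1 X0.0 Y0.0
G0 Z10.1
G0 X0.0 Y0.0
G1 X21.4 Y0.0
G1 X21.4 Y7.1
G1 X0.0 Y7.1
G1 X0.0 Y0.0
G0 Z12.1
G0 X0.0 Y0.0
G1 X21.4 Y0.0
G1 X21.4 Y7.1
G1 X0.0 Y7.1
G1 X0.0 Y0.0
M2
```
solid part
  facet normal 0.0000 0.0000 -1.0000
    outer loop
      vertex 21.4 7.1 0.0
      vertex 21.4 0.0 0.0
      vertex 0.0 0.0 0.0
    endloop
  endfacet
  facet normal 0.0000 0.0000 -1.0000
    outer loop
      vertex 0.0 7.1 0.0
      vertex 21.4 7.1 0.0
      vertex 0.0 0.0 0.0
    endloop
  endfacet
  facet normal 0.0000 0.0000 1.0000
    outer loop
      vertex 0.0 0.0 12.1
      vertex 21.4 0.0 12.1
      vertex 21.4 7.1 12.1
    endloop
  endfacet
  facet normal 0.0000 0.0000 1.0000
    outer loop
      vertex 0.0 0.0 12.1
      vertex 21.4 7.1 12.1
      vertex 0.0 7.1 12.1
    endloop
  endfacet
  facet normal 0.0000 -1.0000 0.0000
    outer loop
      vertex 0.0 0.0 0.0
      vertex 21.4 0.0 0.0
      vertex 21.4 0.0 12.1
    endloop
  endfacet
  facet normal 0.0000 -1.0000 0.0000
    outer loop
      vertex 0.0 0.0 0.0
      vertex 21.4 0.0 12.1
      vertex 0.0 0.0 12.1
    endloop
  endfacet
  facet normal 0.0000 1.0000 0.0000
    outer loop
      vertex 21.4 7.1 12.1
      vertex 21.4 7.1 0.0
      vertex 0.0 7.1 0.0
    endloop
  endfacet
  facet normal 0.0000 1.0000 0.0000
    outer loop
      vertex 0.0 7.1 12.1
      vertex 21.4 7.1 12.1
      vertex 0.0 7.1 0.0
    endloop
  endfacet
  facet normal -1.0000 0.0000 0.0000
    outer loop
      vertex 0.0 7.1 12.1
      vertex 0.0 7.1 0.0
      vertex 0.0 0.0 0.0
    endloop
  endfacet
  facet normal -1.0000 0.0000 0.0000
    outer loop
      vertex 0.0 0.0 12.1
      vertex 0.0 7.1 12.1
      vertex 0.0 0.0 0.0
    endloop
  endfacet
  facet normal 1.0000 0.0000 0.0000
    outer loop
      vertex 21.4 0.0 0.0
      vertex 21.4 7.1 0.0
      vertex 21.4 7.1 12.1
    endloop
  endfacet
  facet normal 1.0000 0.0000 0.0000
    outer loop
      vertex 21.4 0.0 0.0
      vertex 21.4 7.1 12.1
      vertex 21.4 0.0 12.1
    endloop
  endfacet
endsolid part

The G0 Z moves step by Δz≈2.0 mm. Every layer's G1 loop is the same polygon, so the solid is a straight extrusion of it from z=0 to z≈12.1. Closing with flat bottom and top caps and triangulating gives 12 facets — a rectangular box, roughly 21.4 × 7.1 mm footprint and 12.1 mm tall.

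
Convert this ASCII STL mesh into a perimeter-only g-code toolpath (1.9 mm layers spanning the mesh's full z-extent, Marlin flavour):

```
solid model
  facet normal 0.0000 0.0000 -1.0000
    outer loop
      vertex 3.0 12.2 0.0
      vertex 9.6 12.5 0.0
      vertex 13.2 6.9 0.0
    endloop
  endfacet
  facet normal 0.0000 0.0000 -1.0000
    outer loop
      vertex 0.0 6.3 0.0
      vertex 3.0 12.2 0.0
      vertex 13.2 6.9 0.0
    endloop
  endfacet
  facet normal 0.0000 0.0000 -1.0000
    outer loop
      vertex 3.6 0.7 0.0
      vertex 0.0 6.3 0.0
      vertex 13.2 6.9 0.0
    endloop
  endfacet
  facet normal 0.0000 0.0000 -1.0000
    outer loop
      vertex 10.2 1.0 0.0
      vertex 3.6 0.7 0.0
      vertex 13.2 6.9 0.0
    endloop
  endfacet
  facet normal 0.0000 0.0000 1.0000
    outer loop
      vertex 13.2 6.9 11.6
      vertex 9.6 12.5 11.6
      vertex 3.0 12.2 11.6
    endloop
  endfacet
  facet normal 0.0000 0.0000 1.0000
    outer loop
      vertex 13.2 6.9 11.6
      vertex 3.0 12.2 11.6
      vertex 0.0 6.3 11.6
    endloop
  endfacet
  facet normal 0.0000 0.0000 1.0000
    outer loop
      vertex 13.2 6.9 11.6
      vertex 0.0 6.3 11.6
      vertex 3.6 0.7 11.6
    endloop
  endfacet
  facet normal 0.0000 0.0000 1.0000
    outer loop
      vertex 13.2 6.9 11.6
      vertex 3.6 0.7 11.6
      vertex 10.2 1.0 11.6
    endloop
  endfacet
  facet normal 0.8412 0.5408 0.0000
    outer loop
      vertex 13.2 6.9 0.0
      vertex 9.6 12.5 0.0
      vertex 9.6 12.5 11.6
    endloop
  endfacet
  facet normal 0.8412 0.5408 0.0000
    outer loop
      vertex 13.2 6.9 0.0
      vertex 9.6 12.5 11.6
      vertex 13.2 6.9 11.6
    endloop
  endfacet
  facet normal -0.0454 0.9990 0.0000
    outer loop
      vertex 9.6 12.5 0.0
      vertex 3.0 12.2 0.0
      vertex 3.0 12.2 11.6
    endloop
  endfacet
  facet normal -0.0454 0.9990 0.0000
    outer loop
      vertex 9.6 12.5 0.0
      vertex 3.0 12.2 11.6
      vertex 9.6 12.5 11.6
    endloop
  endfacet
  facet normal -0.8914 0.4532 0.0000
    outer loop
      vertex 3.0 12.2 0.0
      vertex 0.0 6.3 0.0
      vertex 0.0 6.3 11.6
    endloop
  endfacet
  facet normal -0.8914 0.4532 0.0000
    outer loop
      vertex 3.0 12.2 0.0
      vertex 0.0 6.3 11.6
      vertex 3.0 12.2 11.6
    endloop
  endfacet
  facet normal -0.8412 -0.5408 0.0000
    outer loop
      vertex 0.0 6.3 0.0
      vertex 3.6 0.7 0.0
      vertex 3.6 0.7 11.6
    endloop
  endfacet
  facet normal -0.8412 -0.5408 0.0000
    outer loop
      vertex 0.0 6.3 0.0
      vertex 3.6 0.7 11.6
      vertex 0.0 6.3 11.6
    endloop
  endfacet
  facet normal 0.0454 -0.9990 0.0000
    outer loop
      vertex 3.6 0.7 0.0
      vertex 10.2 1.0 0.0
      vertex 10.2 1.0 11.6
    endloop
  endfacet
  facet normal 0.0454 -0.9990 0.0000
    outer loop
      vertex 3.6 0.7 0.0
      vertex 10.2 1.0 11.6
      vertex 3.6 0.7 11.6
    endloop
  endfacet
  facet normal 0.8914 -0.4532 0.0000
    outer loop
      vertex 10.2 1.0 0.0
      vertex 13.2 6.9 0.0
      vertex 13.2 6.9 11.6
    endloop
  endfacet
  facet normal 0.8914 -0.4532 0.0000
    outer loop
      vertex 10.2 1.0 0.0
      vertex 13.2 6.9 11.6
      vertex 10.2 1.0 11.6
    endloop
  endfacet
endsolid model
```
; perimeter-only toolpath
G21 ; units = mm
G90 ; absolute positioning
G28 ; home
; layer 1
G0 Z1.9
G0 X13.2 Y6.9
G1 X9.6 Y12.5
G1 X3.0 Y12.2
G1 X0.0 Y6.3
G1 X3.6 Y0.7
G1 X10.2 Y1.0
G1 X13.2 Y6.9
; layer 2
G0 Z3.9
G0 X13.2 Y6.9
G1 X9.6 Y12.5
G1 X3.0 Y12.2
G1 X0.0 Y6.3
G1 X3.6 Y0.7
G1 X10.2 Y1.0
G1 X13.2 Y6.9
; layer 3
G0 Z5.8
G0 X13.2 Y6.9
G1 X9.6 Y12.5
G1 X3.0 Y12.2
G1 X0.0 Y6.3
G1 X3.6 Y0.7
G1 X10.2 Y1.0
G1 X13.2 Y6.9
; layer 4
G0 Z7.7
G0 X13.2 Y6.9
G1 X9.6 Y12.5
G1 X3.0 Y12.2
G1 X0.0 Y6.3
G1 X3.6 Y0.7
G1 X10.2 Y1.0
G1 X13.2 Y6.9
; layer 5
G0 Z9.7
G0 X13.2 Y6.9
G1 X9.6 Y12.5
G1 X3.0 Y12.2
G1 X0.0 Y6.3
G1 X3.6 Y0.7
G1 X10.2 Y1.0
G1 X13.2 Y6.9
; layer 6
G0 Z11.6
G0 X13.2 Y6.9
G1 X9.6 Y12.5
G1 X3.0 Y12.2
G1 X0.0 Y6.3
G1 X3.6 Y0.7
G1 X10.2 Y1.0
G1 X13.2 Y6.9
M2 ; end

The solid is a regular 6-sided prism (a cylinder approximated with 6 flat sides), circumscribed radius ≈ 6.6 mm, height ≈ 11.6 mm. Slicing at Δz = 1.9 mm — 6 equal slices spanning the solid's height, so layer i sits at z = i·h/6 — gives 6 non-empty perimeters. Each is a 6-segment closed polygon; G0 lifts to the layer z and rapids to the start vertex, then G1 traces the edges.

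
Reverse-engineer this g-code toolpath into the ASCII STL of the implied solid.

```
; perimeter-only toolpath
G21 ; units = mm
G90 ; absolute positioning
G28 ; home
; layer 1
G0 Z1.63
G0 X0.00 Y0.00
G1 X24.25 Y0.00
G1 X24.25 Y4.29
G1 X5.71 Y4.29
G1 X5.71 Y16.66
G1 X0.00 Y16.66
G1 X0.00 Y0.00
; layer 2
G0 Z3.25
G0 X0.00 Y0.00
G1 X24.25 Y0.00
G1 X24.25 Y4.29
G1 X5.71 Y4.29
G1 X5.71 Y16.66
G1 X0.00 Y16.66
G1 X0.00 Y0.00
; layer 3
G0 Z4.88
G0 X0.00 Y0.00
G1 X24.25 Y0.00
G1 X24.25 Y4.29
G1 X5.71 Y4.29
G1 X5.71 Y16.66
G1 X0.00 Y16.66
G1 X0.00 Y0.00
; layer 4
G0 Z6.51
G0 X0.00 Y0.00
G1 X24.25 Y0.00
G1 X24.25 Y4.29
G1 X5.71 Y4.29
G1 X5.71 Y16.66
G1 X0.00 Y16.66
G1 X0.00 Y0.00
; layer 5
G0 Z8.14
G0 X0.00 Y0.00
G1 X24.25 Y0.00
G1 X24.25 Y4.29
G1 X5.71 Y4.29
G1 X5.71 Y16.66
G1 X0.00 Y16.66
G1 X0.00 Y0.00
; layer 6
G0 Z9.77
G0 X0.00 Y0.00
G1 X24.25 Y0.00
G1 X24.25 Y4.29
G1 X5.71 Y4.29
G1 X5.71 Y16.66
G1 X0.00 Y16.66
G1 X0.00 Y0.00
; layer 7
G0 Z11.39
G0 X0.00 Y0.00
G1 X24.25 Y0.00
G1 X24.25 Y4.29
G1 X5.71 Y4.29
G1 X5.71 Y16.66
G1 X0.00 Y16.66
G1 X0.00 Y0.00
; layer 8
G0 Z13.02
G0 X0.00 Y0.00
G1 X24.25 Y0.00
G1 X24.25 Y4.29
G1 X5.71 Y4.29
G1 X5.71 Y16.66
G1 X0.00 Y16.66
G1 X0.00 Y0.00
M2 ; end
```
solid part
  facet normal 0.0000 0.0000 -1.0000
    outer loop
      vertex 24.25 4.29 0.00
      vertex 24.25 0.00 0.00
      vertex 0.00 0.00 0.00
    endloop
  endfacet
  facet normal 0.0000 0.0000 -1.0000
    outer loop
      vertex 5.71 4.29 0.00
      vertex 24.25 4.29 0.00
      vertex 0.00 0.00 0.00
    endloop
  endfacet
  facet normal 0.0000 0.0000 -1.0000
    outer loop
      vertex 5.71 16.66 0.00
      vertex 5.71 4.29 0.00
      vertex 0.00 0.00 0.00
    endloop
  endfacet
  facet normal 0.0000 0.0000 -1.0000
    outer loop
      vertex 0.00 16.66 0.00
      vertex 5.71 16.66 0.00
      vertex 0.00 0.00 0.00
    endloop
  endfacet
  facet normal 0.0000 0.0000 1.0000
    outer loop
      vertex 0.00 0.00 13.02
      vertex 24.25 0.00 13.02
      vertex 24.25 4.29 13.02
    endloop
  endfacet
  facet normal 0.0000 0.0000 1.0000
    outer loop
      vertex 0.00 0.00 13.02
      vertex 24.25 4.29 13.02
      vertex 5.71 4.29 13.02
    endloop
  endfacet
  facet normal 0.0000 0.0000 1.0000
    outer loop
      vertex 0.00 0.00 13.02
      vertex 5.71 4.29 13.02
      vertex 5.71 16.66 13.02
    endloop
  endfacet
  facet normal 0.0000 0.0000 1.0000
    outer loop
      vertex 0.00 0.00 13.02
      vertex 5.71 16.66 13.02
      vertex 0.00 16.66 13.02
    endloop
  endfacet
  facet normal 0.0000 -1.0000 0.0000
    outer loop
      vertex 0.00 0.00 0.00
      vertex 24.25 0.00 0.00
      vertex 24.25 0.00 13.02
    endloop
  endfacet
  facet normal 0.0000 -1.0000 0.0000
    outer loop
      vertex 0.00 0.00 0.00
      vertex 24.25 0.00 13.02
      vertex 0.00 0.00 13.02
    endloop
  endfacet
  facet normal 1.0000 0.0000 0.0000
    outer loop
      vertex 24.25 0.00 0.00
      vertex 24.25 4.29 0.00
      vertex 24.25 4.29 13.02
    endloop
  endfacet
  facet normal 1.0000 0.0000 0.0000
    outer loop
      vertex 24.25 0.00 0.00
      vertex 24.25 4.29 13.02
      vertex 24.25 0.00 13.02
    endloop
  endfacet
  facet normal 0.0000 1.0000 0.0000
    outer loop
      vertex 24.25 4.29 0.00
      vertex 5.71 4.29 0.00
      vertex 5.71 4.29 13.02
    endloop
  endfacet
  facet normal 0.0000 1.0000 0.0000
    outer loop
      vertex 24.25 4.29 0.00
      vertex 5.71 4.29 13.02
      vertex 24.25 4.29 13.02
    endloop
  endfacet
  facet normal 1.0000 0.0000 0.0000
    outer loop
      vertex 5.71 4.29 0.00
      vertex 5.71 16.66 0.00
      vertex 5.71 16.66 13.02
    endloop
  endfacet
  facet normal 1.0000 0.0000 0.0000
    outer loop
      vertex 5.71 4.29 0.00
      vertex 5.71 16.66 13.02
      vertex 5.71 4.29 13.02
    endloop
  endfacet
  facet normal 0.0000 1.0000 0.0000
    outer loop
      vertex 5.71 16.66 0.00
      vertex 0.00 16.66 0.00
      vertex 0.00 16.66 13.02
    endloop
  endfacet
  facet normal 0.0000 1.0000 0.0000
    outer loop
      vertex 5.71 16.66 0.00
      vertex 0.00 16.66 13.02
      vertex 5.71 16.66 13.02
    endloop
  endfacet
  facet normal -1.0000 0.0000 0.0000
    outer loop
      vertex 0.00 16.66 0.00
      vertex 0.00 0.00 0.00
      vertex 0.00 0.00 13.02
    endloop
  endfacet
  facet normal -1.0000 0.0000 0.0000
    outer loop
      vertex 0.00 16.66 0.00
      vertex 0.00 0.00 13.02
      vertex 0.00 16.66 13.02
    endloop
  endfacet
endsolid part

The G0 Z moves step by Δz≈1.63 mm. Every layer's G1 loop is the same polygon, so the solid is a straight extrusion of it from z=0 to z≈13. Closing with flat bottom and top caps and triangulating gives 20 facets — an L-shaped prism: outer 24.2 × 16.7 mm, arm thicknesses ≈ 4.29 mm (horizontal) and 5.71 mm (vertical), extruded 13 mm in z.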